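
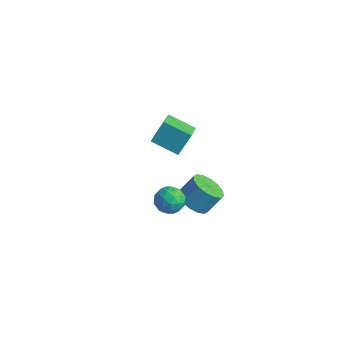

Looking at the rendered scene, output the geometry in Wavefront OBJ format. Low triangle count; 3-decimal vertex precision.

v 3.423 -2.914 1.328
v 3.723 -3.346 0.516
v 2.937 -4.294 1.884
v 3.237 -4.726 1.072
v 3.883 -4.364 1.694
v 4.183 -3.511 1.351
v 2.477 -4.129 1.049
v 2.777 -3.276 0.706
v 3.138 -4.097 0.344
v 4.007 -4.242 0.742
v 2.653 -3.398 1.658
v 3.522 -3.543 2.056
v 3.615 -3.009 0.874
v 3.045 -4.631 1.526
v 3.424 -4.419 1.892
v 3.601 -4.673 1.415
v 3.886 -3.106 1.364
v 4.062 -3.36 0.887
v 4.157 -3.958 1.579
v 2.598 -4.28 1.513
v 2.774 -4.534 1.036
v 3.059 -2.967 0.985
v 3.236 -3.221 0.508
v 2.503 -3.682 0.821
v 3.448 -3.704 0.295
v 3.163 -4.515 0.621
v 2.716 -4.164 0.608
v 2.892 -3.663 0.406
v 3.959 -3.789 0.529
v 3.674 -4.601 0.856
v 4.053 -4.388 1.221
v 4.23 -3.887 1.02
v 3.615 -4.231 0.428
v 2.986 -3.039 1.544
v 2.701 -3.851 1.871
v 2.43 -3.753 1.38
v 2.607 -3.252 1.179
v 3.497 -3.125 1.779
v 3.212 -3.936 2.105
v 3.768 -3.977 1.994
v 3.944 -3.476 1.792
v 3.045 -3.409 1.972
v -4.818 3.566 -3.859
v -4.625 4.551 -2.487
v -3.126 4.225 -4.569
v -2.933 5.209 -3.197
v -3.947 2.231 -3.023
v -3.754 3.215 -1.651
v -2.255 2.889 -3.733
v -2.062 3.874 -2.361
v 3.423 -1.982 -0.404
v 4.471 -2.146 -0.654
v 4.885 -1.282 0.513
v 3.837 -1.118 0.764
v 4.322 -1.684 -0.943
v 4.736 -0.82 0.224
v 3.932 -1.303 -1.087
v 4.347 -0.439 0.08
v 3.406 -1.103 -1.048
v 3.82 -0.239 0.119
v 2.884 -1.139 -0.836
v 3.298 -0.275 0.331
v 2.507 -1.401 -0.509
v 2.921 -0.537 0.658
v 2.375 -1.818 -0.153
v 2.789 -0.954 1.014
v 2.524 -2.28 0.136
v 2.938 -1.416 1.303
v 2.913 -2.661 0.28
v 3.328 -1.797 1.447
v 3.44 -2.861 0.241
v 3.854 -1.997 1.408
v 3.962 -2.825 0.029
v 4.376 -1.961 1.196
v 4.339 -2.563 -0.298
v 4.753 -1.699 0.869
f 1 38 17
f 38 12 41
f 17 41 6
f 38 41 17
f 1 17 13
f 17 6 18
f 13 18 2
f 17 18 13
f 1 13 22
f 13 2 23
f 22 23 8
f 13 23 22
f 1 22 34
f 22 8 37
f 34 37 11
f 22 37 34
f 1 34 38
f 34 11 42
f 38 42 12
f 34 42 38
f 2 18 29
f 18 6 32
f 29 32 10
f 18 32 29
f 6 41 19
f 41 12 40
f 19 40 5
f 41 40 19
f 12 42 39
f 42 11 35
f 39 35 3
f 42 35 39
f 11 37 36
f 37 8 24
f 36 24 7
f 37 24 36
f 8 23 28
f 23 2 25
f 28 25 9
f 23 25 28
f 4 30 16
f 30 10 31
f 16 31 5
f 30 31 16
f 4 16 14
f 16 5 15
f 14 15 3
f 16 15 14
f 4 14 21
f 14 3 20
f 21 20 7
f 14 20 21
f 4 21 26
f 21 7 27
f 26 27 9
f 21 27 26
f 4 26 30
f 26 9 33
f 30 33 10
f 26 33 30
f 5 31 19
f 31 10 32
f 19 32 6
f 31 32 19
f 3 15 39
f 15 5 40
f 39 40 12
f 15 40 39
f 7 20 36
f 20 3 35
f 36 35 11
f 20 35 36
f 9 27 28
f 27 7 24
f 28 24 8
f 27 24 28
f 10 33 29
f 33 9 25
f 29 25 2
f 33 25 29
f 44 46 43
f 47 44 43
f 43 46 45
f 45 47 43
f 44 50 46
f 48 44 47
f 48 50 44
f 46 50 45
f 49 47 45
f 45 50 49
f 49 48 47
f 50 48 49
f 52 51 55
f 52 55 53
f 53 55 56
f 53 56 54
f 55 51 57
f 55 57 56
f 56 57 58
f 56 58 54
f 57 51 59
f 57 59 58
f 58 59 60
f 58 60 54
f 59 51 61
f 59 61 60
f 60 61 62
f 60 62 54
f 61 51 63
f 61 63 62
f 62 63 64
f 62 64 54
f 63 51 65
f 63 65 64
f 64 65 66
f 64 66 54
f 65 51 67
f 65 67 66
f 66 67 68
f 66 68 54
f 67 51 69
f 67 69 68
f 68 69 70
f 68 70 54
f 69 51 71
f 69 71 70
f 70 71 72
f 70 72 54
f 71 51 73
f 71 73 72
f 72 73 74
f 72 74 54
f 73 51 75
f 73 75 74
f 74 75 76
f 74 76 54
f 75 51 52
f 75 52 76
f 76 52 53
f 76 53 54



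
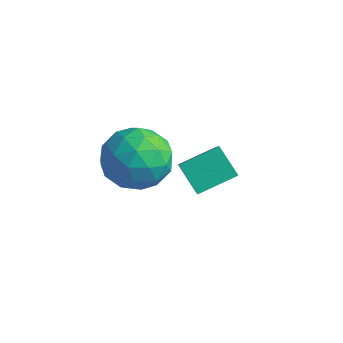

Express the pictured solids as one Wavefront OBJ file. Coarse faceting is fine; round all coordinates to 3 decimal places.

v 1.606 0.79 -3.294
v 0.639 0.969 -2.476
v 2.273 2.044 -2.779
v 1.305 2.222 -1.961
v 2.655 -0.382 -1.799
v 1.687 -0.204 -0.981
v 3.321 0.871 -1.284
v 2.354 1.05 -0.466
v 0.985 -1.084 0.032
v 1.856 -0.947 0.934
v 1.124 -3.113 0.206
v 1.995 -2.976 1.108
v 0.798 -2.647 1.332
v 0.712 -1.393 1.224
v 2.268 -2.667 -0.084
v 2.182 -1.413 -0.192
v 2.649 -1.925 0.863
v 1.74 -1.913 1.738
v 1.24 -2.147 -0.598
v 0.331 -2.135 0.277
v 1.408 -0.837 0.468
v 1.572 -3.223 0.672
v 0.868 -3.029 0.804
v 1.38 -2.949 1.334
v 0.736 -1.099 0.638
v 1.248 -1.019 1.169
v 0.626 -2.018 1.402
v 1.732 -3.041 -0.029
v 2.244 -2.961 0.502
v 1.6 -1.111 -0.194
v 2.112 -1.031 0.336
v 2.354 -2.042 -0.262
v 2.386 -1.332 0.956
v 2.468 -2.525 1.058
v 2.629 -2.343 0.357
v 2.578 -1.606 0.294
v 1.852 -1.324 1.471
v 1.934 -2.517 1.573
v 1.23 -2.324 1.704
v 1.18 -1.587 1.641
v 2.318 -1.9 1.428
v 1.046 -1.543 -0.433
v 1.128 -2.736 -0.331
v 1.8 -2.473 -0.501
v 1.75 -1.736 -0.564
v 0.512 -1.535 0.082
v 0.594 -2.728 0.184
v 0.402 -2.454 0.846
v 0.351 -1.717 0.783
v 0.662 -2.16 -0.288
f 2 4 1
f 5 2 1
f 1 4 3
f 3 5 1
f 2 8 4
f 6 2 5
f 6 8 2
f 4 8 3
f 7 5 3
f 3 8 7
f 7 6 5
f 8 6 7
f 9 46 25
f 46 20 49
f 25 49 14
f 46 49 25
f 9 25 21
f 25 14 26
f 21 26 10
f 25 26 21
f 9 21 30
f 21 10 31
f 30 31 16
f 21 31 30
f 9 30 42
f 30 16 45
f 42 45 19
f 30 45 42
f 9 42 46
f 42 19 50
f 46 50 20
f 42 50 46
f 10 26 37
f 26 14 40
f 37 40 18
f 26 40 37
f 14 49 27
f 49 20 48
f 27 48 13
f 49 48 27
f 20 50 47
f 50 19 43
f 47 43 11
f 50 43 47
f 19 45 44
f 45 16 32
f 44 32 15
f 45 32 44
f 16 31 36
f 31 10 33
f 36 33 17
f 31 33 36
f 12 38 24
f 38 18 39
f 24 39 13
f 38 39 24
f 12 24 22
f 24 13 23
f 22 23 11
f 24 23 22
f 12 22 29
f 22 11 28
f 29 28 15
f 22 28 29
f 12 29 34
f 29 15 35
f 34 35 17
f 29 35 34
f 12 34 38
f 34 17 41
f 38 41 18
f 34 41 38
f 13 39 27
f 39 18 40
f 27 40 14
f 39 40 27
f 11 23 47
f 23 13 48
f 47 48 20
f 23 48 47
f 15 28 44
f 28 11 43
f 44 43 19
f 28 43 44
f 17 35 36
f 35 15 32
f 36 32 16
f 35 32 36
f 18 41 37
f 41 17 33
f 37 33 10
f 41 33 37



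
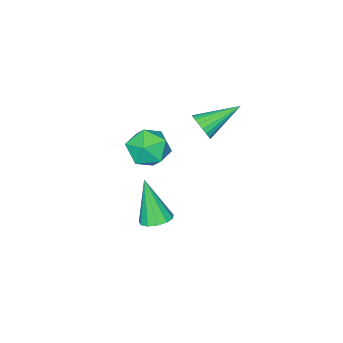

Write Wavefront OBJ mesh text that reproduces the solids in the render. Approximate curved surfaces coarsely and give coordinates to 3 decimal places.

v 1.928 -1.933 -1.518
v 2.321 -2.338 -1.655
v 1.832 -2.567 0.078
v 2.488 -2.081 -1.543
v 2.478 -1.777 -1.423
v 2.293 -1.523 -1.333
v 1.992 -1.399 -1.302
v 1.671 -1.445 -1.34
v 1.431 -1.646 -1.434
v 1.349 -1.938 -1.555
v 1.451 -2.229 -1.664
v 1.704 -2.426 -1.727
v 2.028 -2.467 -1.724
v 2.472 -0.956 3.392
v 3.241 -1.169 3.354
v 2.199 -1.771 2.426
v 2.968 -1.984 2.388
v 2.526 -2.193 3.02
v 2.695 -1.69 3.617
v 2.745 -1.25 2.163
v 2.914 -0.747 2.76
v 3.41 -1.351 2.595
v 3.275 -1.934 3.125
v 2.165 -1.006 2.655
v 2.03 -1.589 3.185
v 0.431 -1.394 2.56
v 0.732 -1.055 2.854
v -0.811 -0.846 3.2
v 0.69 -0.933 2.67
v 0.604 -0.891 2.467
v 0.488 -0.936 2.28
v 0.362 -1.06 2.141
v 0.248 -1.242 2.075
v 0.165 -1.45 2.093
v 0.129 -1.648 2.192
v 0.144 -1.803 2.354
v 0.209 -1.886 2.552
v 0.313 -1.885 2.752
v 0.436 -1.798 2.918
v 0.559 -1.642 3.022
v 0.66 -1.443 3.047
v 0.721 -1.235 2.987
f 2 1 4
f 2 4 3
f 4 1 5
f 4 5 3
f 5 1 6
f 5 6 3
f 6 1 7
f 6 7 3
f 7 1 8
f 7 8 3
f 8 1 9
f 8 9 3
f 9 1 10
f 9 10 3
f 10 1 11
f 10 11 3
f 11 1 12
f 11 12 3
f 12 1 13
f 12 13 3
f 13 1 2
f 13 2 3
f 14 25 19
f 14 19 15
f 14 15 21
f 14 21 24
f 14 24 25
f 15 19 23
f 19 25 18
f 25 24 16
f 24 21 20
f 21 15 22
f 17 23 18
f 17 18 16
f 17 16 20
f 17 20 22
f 17 22 23
f 18 23 19
f 16 18 25
f 20 16 24
f 22 20 21
f 23 22 15
f 27 26 29
f 27 29 28
f 29 26 30
f 29 30 28
f 30 26 31
f 30 31 28
f 31 26 32
f 31 32 28
f 32 26 33
f 32 33 28
f 33 26 34
f 33 34 28
f 34 26 35
f 34 35 28
f 35 26 36
f 35 36 28
f 36 26 37
f 36 37 28
f 37 26 38
f 37 38 28
f 38 26 39
f 38 39 28
f 39 26 40
f 39 40 28
f 40 26 41
f 40 41 28
f 41 26 42
f 41 42 28
f 42 26 27
f 42 27 28



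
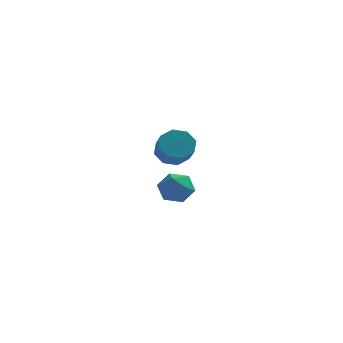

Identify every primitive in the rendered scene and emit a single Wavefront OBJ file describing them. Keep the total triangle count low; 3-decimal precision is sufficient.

v 3.154 3.561 -3.093
v 4.055 3.269 -2.411
v 1.965 2.751 -1.869
v 2.866 2.459 -1.187
v 2.559 3.579 -1.301
v 3.294 4.08 -2.057
v 2.726 1.94 -2.223
v 3.461 2.441 -2.979
v 3.791 2.267 -1.873
v 3.687 3.281 -1.303
v 2.333 2.739 -2.977
v 2.229 3.753 -2.407
v 3.582 -3.135 3.326
v 4.502 -2.729 3.417
v 4.879 -3.798 4.384
v 3.958 -4.205 4.294
v 4 -2.442 3.93
v 4.376 -3.511 4.897
v 3.253 -2.561 4.089
v 3.629 -3.63 5.057
v 2.698 -3.017 3.802
v 3.075 -4.086 4.769
v 2.661 -3.542 3.236
v 3.038 -4.611 4.203
v 3.164 -3.829 2.723
v 3.54 -4.898 3.69
v 3.911 -3.71 2.563
v 4.287 -4.779 3.531
v 4.465 -3.254 2.851
v 4.842 -4.323 3.818
f 1 12 6
f 1 6 2
f 1 2 8
f 1 8 11
f 1 11 12
f 2 6 10
f 6 12 5
f 12 11 3
f 11 8 7
f 8 2 9
f 4 10 5
f 4 5 3
f 4 3 7
f 4 7 9
f 4 9 10
f 5 10 6
f 3 5 12
f 7 3 11
f 9 7 8
f 10 9 2
f 14 13 17
f 14 17 15
f 15 17 18
f 15 18 16
f 17 13 19
f 17 19 18
f 18 19 20
f 18 20 16
f 19 13 21
f 19 21 20
f 20 21 22
f 20 22 16
f 21 13 23
f 21 23 22
f 22 23 24
f 22 24 16
f 23 13 25
f 23 25 24
f 24 25 26
f 24 26 16
f 25 13 27
f 25 27 26
f 26 27 28
f 26 28 16
f 27 13 29
f 27 29 28
f 28 29 30
f 28 30 16
f 29 13 14
f 29 14 30
f 30 14 15
f 30 15 16



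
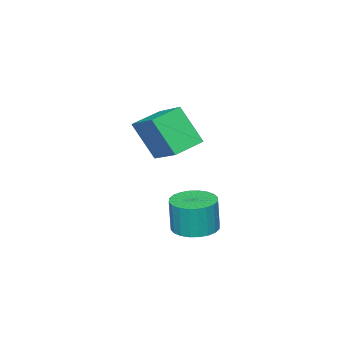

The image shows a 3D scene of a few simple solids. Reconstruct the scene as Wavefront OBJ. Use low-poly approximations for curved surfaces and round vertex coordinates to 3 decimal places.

v 0.403 0.854 1.503
v 0.542 0.136 2.673
v 0.824 1.96 2.131
v 0.963 1.243 3.301
v 1.337 0.637 1.259
v 1.476 -0.08 2.429
v 1.758 1.744 1.887
v 1.897 1.026 3.057
v 0.872 1.722 -1.309
v 1.524 1.5 -1.346
v 1.58 1.475 -0.228
v 0.928 1.698 -0.191
v 1.56 1.767 -1.342
v 1.615 1.742 -0.224
v 1.491 2.027 -1.333
v 1.547 2.002 -0.215
v 1.328 2.24 -1.32
v 1.383 2.216 -0.202
v 1.095 2.375 -1.306
v 1.151 2.351 -0.187
v 0.829 2.411 -1.292
v 0.884 2.386 -0.173
v 0.569 2.342 -1.28
v 0.624 2.317 -0.162
v 0.355 2.178 -1.273
v 0.411 2.153 -0.155
v 0.22 1.945 -1.272
v 0.276 1.92 -0.154
v 0.185 1.678 -1.276
v 0.24 1.653 -0.158
v 0.253 1.418 -1.285
v 0.309 1.393 -0.167
v 0.417 1.204 -1.298
v 0.472 1.18 -0.18
v 0.649 1.069 -1.313
v 0.705 1.045 -0.194
v 0.916 1.034 -1.327
v 0.971 1.009 -0.208
v 1.176 1.103 -1.338
v 1.231 1.078 -0.22
v 1.389 1.267 -1.345
v 1.445 1.242 -0.227
f 2 4 1
f 5 2 1
f 1 4 3
f 3 5 1
f 2 8 4
f 6 2 5
f 6 8 2
f 4 8 3
f 7 5 3
f 3 8 7
f 7 6 5
f 8 6 7
f 10 9 13
f 10 13 11
f 11 13 14
f 11 14 12
f 13 9 15
f 13 15 14
f 14 15 16
f 14 16 12
f 15 9 17
f 15 17 16
f 16 17 18
f 16 18 12
f 17 9 19
f 17 19 18
f 18 19 20
f 18 20 12
f 19 9 21
f 19 21 20
f 20 21 22
f 20 22 12
f 21 9 23
f 21 23 22
f 22 23 24
f 22 24 12
f 23 9 25
f 23 25 24
f 24 25 26
f 24 26 12
f 25 9 27
f 25 27 26
f 26 27 28
f 26 28 12
f 27 9 29
f 27 29 28
f 28 29 30
f 28 30 12
f 29 9 31
f 29 31 30
f 30 31 32
f 30 32 12
f 31 9 33
f 31 33 32
f 32 33 34
f 32 34 12
f 33 9 35
f 33 35 34
f 34 35 36
f 34 36 12
f 35 9 37
f 35 37 36
f 36 37 38
f 36 38 12
f 37 9 39
f 37 39 38
f 38 39 40
f 38 40 12
f 39 9 41
f 39 41 40
f 40 41 42
f 40 42 12
f 41 9 10
f 41 10 42
f 42 10 11
f 42 11 12



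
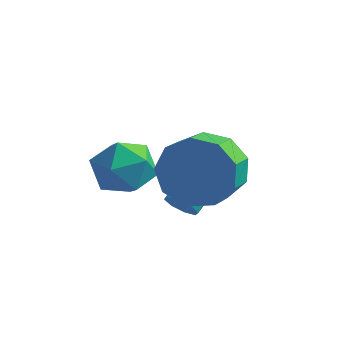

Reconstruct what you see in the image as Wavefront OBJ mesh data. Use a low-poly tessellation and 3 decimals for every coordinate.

v -1.306 1.289 1.56
v -0.901 1.706 2.47
v -0.768 0.747 2.85
v -1.174 0.331 1.94
v -1.633 1.629 2.532
v -1.5 0.671 2.912
v -2.212 1.393 2.139
v -2.079 0.435 2.519
v -2.368 1.109 1.475
v -2.235 0.15 1.855
v -2.027 0.909 0.851
v -1.894 -0.05 1.231
v -1.349 0.887 0.559
v -1.216 -0.072 0.939
v -0.651 1.053 0.735
v -0.518 0.094 1.115
v -0.26 1.33 1.297
v -0.127 0.371 1.677
v -0.358 1.588 1.982
v -0.226 0.629 2.362
v -3.336 1.764 1.438
v -2.822 1.443 0.684
v -4.378 0.617 1.216
v -3.864 0.296 0.462
v -3.511 0.211 1.359
v -2.868 0.92 1.496
v -4.332 1.14 0.404
v -3.689 1.849 0.541
v -3.438 1.058 0.045
v -2.931 0.483 0.635
v -4.269 1.577 1.265
v -3.762 1.002 1.855
v -1.993 1.125 -0.069
v -1.489 1.102 -0.144
v -1.303 2.453 0.693
v -1.807 2.475 0.769
v -1.674 1.301 -0.425
v -1.487 2.652 0.413
v -2.045 1.397 -0.497
v -1.859 2.748 0.341
v -2.386 1.334 -0.318
v -2.2 2.684 0.52
v -2.497 1.147 0.007
v -2.311 2.498 0.844
v -2.313 0.948 0.287
v -2.126 2.299 1.125
v -1.941 0.852 0.359
v -1.755 2.203 1.197
v -1.6 0.916 0.18
v -1.414 2.266 1.018
f 2 1 5
f 2 5 3
f 3 5 6
f 3 6 4
f 5 1 7
f 5 7 6
f 6 7 8
f 6 8 4
f 7 1 9
f 7 9 8
f 8 9 10
f 8 10 4
f 9 1 11
f 9 11 10
f 10 11 12
f 10 12 4
f 11 1 13
f 11 13 12
f 12 13 14
f 12 14 4
f 13 1 15
f 13 15 14
f 14 15 16
f 14 16 4
f 15 1 17
f 15 17 16
f 16 17 18
f 16 18 4
f 17 1 19
f 17 19 18
f 18 19 20
f 18 20 4
f 19 1 2
f 19 2 20
f 20 2 3
f 20 3 4
f 21 32 26
f 21 26 22
f 21 22 28
f 21 28 31
f 21 31 32
f 22 26 30
f 26 32 25
f 32 31 23
f 31 28 27
f 28 22 29
f 24 30 25
f 24 25 23
f 24 23 27
f 24 27 29
f 24 29 30
f 25 30 26
f 23 25 32
f 27 23 31
f 29 27 28
f 30 29 22
f 34 33 37
f 34 37 35
f 35 37 38
f 35 38 36
f 37 33 39
f 37 39 38
f 38 39 40
f 38 40 36
f 39 33 41
f 39 41 40
f 40 41 42
f 40 42 36
f 41 33 43
f 41 43 42
f 42 43 44
f 42 44 36
f 43 33 45
f 43 45 44
f 44 45 46
f 44 46 36
f 45 33 47
f 45 47 46
f 46 47 48
f 46 48 36
f 47 33 49
f 47 49 48
f 48 49 50
f 48 50 36
f 49 33 34
f 49 34 50
f 50 34 35
f 50 35 36



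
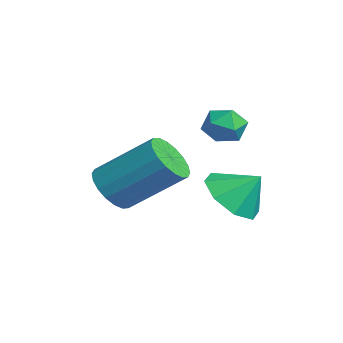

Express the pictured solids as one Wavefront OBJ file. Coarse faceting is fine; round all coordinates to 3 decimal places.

v 1.716 0.566 -2.562
v 2.315 0.926 -3.161
v 2.084 1.194 -1.818
v 1.702 1.273 -3.151
v 1.098 1.206 -2.796
v 0.856 0.764 -2.304
v 1.118 0.207 -1.963
v 1.731 -0.14 -1.973
v 2.335 -0.073 -2.328
v 2.577 0.368 -2.82
v 1.002 -2.283 -2.287
v 1.317 -1.937 -2.859
v 1.954 -0.61 -1.706
v 1.638 -0.957 -1.133
v 1.017 -1.802 -2.849
v 1.654 -0.475 -1.695
v 0.714 -1.763 -2.727
v 1.35 -0.436 -1.573
v 0.467 -1.826 -2.518
v 1.104 -0.5 -1.364
v 0.327 -1.981 -2.263
v 0.964 -0.654 -1.109
v 0.32 -2.195 -2.013
v 0.957 -0.868 -0.859
v 0.448 -2.426 -1.817
v 1.085 -1.1 -0.663
v 0.686 -2.63 -1.714
v 1.323 -1.303 -0.561
v 0.986 -2.765 -1.725
v 1.623 -1.438 -0.571
v 1.29 -2.804 -1.847
v 1.926 -1.477 -0.693
v 1.536 -2.74 -2.056
v 2.173 -1.414 -0.902
v 1.676 -2.586 -2.311
v 2.313 -1.259 -1.157
v 1.683 -2.372 -2.561
v 2.32 -1.045 -1.407
v 1.555 -2.14 -2.757
v 2.192 -0.814 -1.603
v 0.267 0.536 -0.512
v 0.524 0.937 -0.097
v 1.196 0.303 -0.863
v 1.453 0.704 -0.448
v 1.182 0.171 -0.246
v 0.608 0.315 -0.029
v 1.112 0.925 -0.931
v 0.538 1.069 -0.714
v 1.046 1.177 -0.356
v 1.089 0.711 0.067
v 0.631 0.529 -1.027
v 0.674 0.063 -0.604
f 2 1 4
f 2 4 3
f 4 1 5
f 4 5 3
f 5 1 6
f 5 6 3
f 6 1 7
f 6 7 3
f 7 1 8
f 7 8 3
f 8 1 9
f 8 9 3
f 9 1 10
f 9 10 3
f 10 1 2
f 10 2 3
f 12 11 15
f 12 15 13
f 13 15 16
f 13 16 14
f 15 11 17
f 15 17 16
f 16 17 18
f 16 18 14
f 17 11 19
f 17 19 18
f 18 19 20
f 18 20 14
f 19 11 21
f 19 21 20
f 20 21 22
f 20 22 14
f 21 11 23
f 21 23 22
f 22 23 24
f 22 24 14
f 23 11 25
f 23 25 24
f 24 25 26
f 24 26 14
f 25 11 27
f 25 27 26
f 26 27 28
f 26 28 14
f 27 11 29
f 27 29 28
f 28 29 30
f 28 30 14
f 29 11 31
f 29 31 30
f 30 31 32
f 30 32 14
f 31 11 33
f 31 33 32
f 32 33 34
f 32 34 14
f 33 11 35
f 33 35 34
f 34 35 36
f 34 36 14
f 35 11 37
f 35 37 36
f 36 37 38
f 36 38 14
f 37 11 39
f 37 39 38
f 38 39 40
f 38 40 14
f 39 11 12
f 39 12 40
f 40 12 13
f 40 13 14
f 41 52 46
f 41 46 42
f 41 42 48
f 41 48 51
f 41 51 52
f 42 46 50
f 46 52 45
f 52 51 43
f 51 48 47
f 48 42 49
f 44 50 45
f 44 45 43
f 44 43 47
f 44 47 49
f 44 49 50
f 45 50 46
f 43 45 52
f 47 43 51
f 49 47 48
f 50 49 42



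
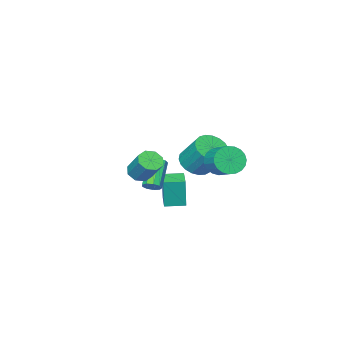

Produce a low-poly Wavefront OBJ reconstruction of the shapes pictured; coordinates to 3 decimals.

v 1.559 -2.454 -2.38
v 1.951 -2.723 -2.197
v 0.894 -3.476 -1.037
v 0.501 -3.206 -1.22
v 1.924 -2.421 -2.025
v 0.866 -3.173 -0.866
v 1.726 -2.134 -2.019
v 0.668 -2.886 -0.86
v 1.45 -1.996 -2.182
v 0.392 -2.749 -1.023
v 1.224 -2.073 -2.438
v 0.167 -2.825 -1.278
v 1.156 -2.328 -2.666
v 0.098 -3.08 -1.506
v 1.276 -2.642 -2.76
v 0.218 -3.394 -1.601
v 1.528 -2.868 -2.676
v 0.47 -3.62 -1.517
v 1.795 -2.9 -2.454
v 0.737 -3.652 -1.295
v -0.367 -3.815 -4.318
v -0.294 -3.795 -2.59
v -1.238 -3.127 -4.29
v -1.165 -3.107 -2.561
v 0.345 -2.913 -4.359
v 0.418 -2.893 -2.63
v -0.526 -2.225 -4.33
v -0.453 -2.205 -2.602
v 3.195 -1.452 -0.414
v 3.855 -1.57 -0.417
v 4.044 -0.546 0.771
v 3.385 -0.428 0.774
v 3.723 -1.185 -0.729
v 3.912 -0.16 0.459
v 3.282 -0.956 -0.856
v 3.471 0.068 0.332
v 2.79 -1.018 -0.724
v 2.979 0.007 0.464
v 2.536 -1.334 -0.411
v 2.725 -0.31 0.777
v 2.668 -1.72 -0.099
v 2.857 -0.695 1.089
v 3.109 -1.948 0.028
v 3.298 -0.924 1.216
v 3.601 -1.887 -0.104
v 3.79 -0.862 1.084
v -3.241 -4.479 -2.924
v -2.401 -4.862 -2.568
v -2.478 -3.705 -1.14
v -3.319 -3.321 -1.496
v -2.261 -4.557 -2.807
v -2.339 -3.4 -1.379
v -2.291 -4.239 -3.067
v -2.369 -3.082 -1.638
v -2.485 -3.962 -3.301
v -2.563 -2.805 -1.873
v -2.81 -3.775 -3.471
v -2.888 -2.618 -2.043
v -3.21 -3.709 -3.546
v -3.287 -2.552 -2.118
v -3.615 -3.776 -3.514
v -3.692 -2.619 -2.085
v -3.955 -3.965 -3.379
v -4.032 -2.808 -1.951
v -4.172 -4.242 -3.166
v -4.249 -3.085 -1.738
v -4.228 -4.561 -2.911
v -4.305 -3.404 -1.483
v -4.113 -4.865 -2.659
v -4.191 -3.708 -1.23
v -3.848 -5.102 -2.452
v -3.925 -3.945 -1.023
v -3.478 -5.232 -2.327
v -3.555 -4.075 -0.898
v -3.067 -5.231 -2.305
v -3.144 -4.074 -0.877
v -2.686 -5.1 -2.39
v -2.763 -3.943 -0.962
v -2.041 -1.399 -1.374
v -1.404 -1.269 -1.981
v -1.081 -0.192 -1.413
v -1.719 -0.321 -0.806
v -1.694 -1.1 -2.137
v -1.371 -0.023 -1.569
v -2.044 -0.983 -2.161
v -1.721 0.094 -1.593
v -2.394 -0.937 -2.049
v -2.071 0.14 -1.481
v -2.682 -0.971 -1.82
v -2.36 0.106 -1.252
v -2.86 -1.079 -1.514
v -2.538 -0.002 -0.946
v -2.897 -1.243 -1.184
v -2.574 -0.165 -0.616
v -2.785 -1.433 -0.887
v -2.462 -0.356 -0.318
v -2.545 -1.617 -0.674
v -2.222 -0.54 -0.105
v -2.218 -1.764 -0.582
v -1.895 -0.686 -0.014
v -1.86 -1.847 -0.627
v -1.537 -0.77 -0.059
v -1.534 -1.853 -0.801
v -1.211 -0.776 -0.233
v -1.295 -1.78 -1.075
v -0.972 -0.703 -0.507
v -1.186 -1.641 -1.4
v -0.863 -0.564 -0.832
v -1.224 -1.461 -1.721
v -0.901 -0.384 -1.152
f 2 1 5
f 2 5 3
f 3 5 6
f 3 6 4
f 5 1 7
f 5 7 6
f 6 7 8
f 6 8 4
f 7 1 9
f 7 9 8
f 8 9 10
f 8 10 4
f 9 1 11
f 9 11 10
f 10 11 12
f 10 12 4
f 11 1 13
f 11 13 12
f 12 13 14
f 12 14 4
f 13 1 15
f 13 15 14
f 14 15 16
f 14 16 4
f 15 1 17
f 15 17 16
f 16 17 18
f 16 18 4
f 17 1 19
f 17 19 18
f 18 19 20
f 18 20 4
f 19 1 2
f 19 2 20
f 20 2 3
f 20 3 4
f 22 24 21
f 25 22 21
f 21 24 23
f 23 25 21
f 22 28 24
f 26 22 25
f 26 28 22
f 24 28 23
f 27 25 23
f 23 28 27
f 27 26 25
f 28 26 27
f 30 29 33
f 30 33 31
f 31 33 34
f 31 34 32
f 33 29 35
f 33 35 34
f 34 35 36
f 34 36 32
f 35 29 37
f 35 37 36
f 36 37 38
f 36 38 32
f 37 29 39
f 37 39 38
f 38 39 40
f 38 40 32
f 39 29 41
f 39 41 40
f 40 41 42
f 40 42 32
f 41 29 43
f 41 43 42
f 42 43 44
f 42 44 32
f 43 29 45
f 43 45 44
f 44 45 46
f 44 46 32
f 45 29 30
f 45 30 46
f 46 30 31
f 46 31 32
f 48 47 51
f 48 51 49
f 49 51 52
f 49 52 50
f 51 47 53
f 51 53 52
f 52 53 54
f 52 54 50
f 53 47 55
f 53 55 54
f 54 55 56
f 54 56 50
f 55 47 57
f 55 57 56
f 56 57 58
f 56 58 50
f 57 47 59
f 57 59 58
f 58 59 60
f 58 60 50
f 59 47 61
f 59 61 60
f 60 61 62
f 60 62 50
f 61 47 63
f 61 63 62
f 62 63 64
f 62 64 50
f 63 47 65
f 63 65 64
f 64 65 66
f 64 66 50
f 65 47 67
f 65 67 66
f 66 67 68
f 66 68 50
f 67 47 69
f 67 69 68
f 68 69 70
f 68 70 50
f 69 47 71
f 69 71 70
f 70 71 72
f 70 72 50
f 71 47 73
f 71 73 72
f 72 73 74
f 72 74 50
f 73 47 75
f 73 75 74
f 74 75 76
f 74 76 50
f 75 47 77
f 75 77 76
f 76 77 78
f 76 78 50
f 77 47 48
f 77 48 78
f 78 48 49
f 78 49 50
f 80 79 83
f 80 83 81
f 81 83 84
f 81 84 82
f 83 79 85
f 83 85 84
f 84 85 86
f 84 86 82
f 85 79 87
f 85 87 86
f 86 87 88
f 86 88 82
f 87 79 89
f 87 89 88
f 88 89 90
f 88 90 82
f 89 79 91
f 89 91 90
f 90 91 92
f 90 92 82
f 91 79 93
f 91 93 92
f 92 93 94
f 92 94 82
f 93 79 95
f 93 95 94
f 94 95 96
f 94 96 82
f 95 79 97
f 95 97 96
f 96 97 98
f 96 98 82
f 97 79 99
f 97 99 98
f 98 99 100
f 98 100 82
f 99 79 101
f 99 101 100
f 100 101 102
f 100 102 82
f 101 79 103
f 101 103 102
f 102 103 104
f 102 104 82
f 103 79 105
f 103 105 104
f 104 105 106
f 104 106 82
f 105 79 107
f 105 107 106
f 106 107 108
f 106 108 82
f 107 79 109
f 107 109 108
f 108 109 110
f 108 110 82
f 109 79 80
f 109 80 110
f 110 80 81
f 110 81 82



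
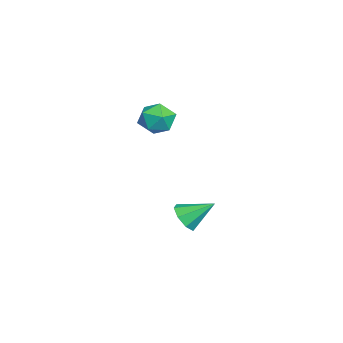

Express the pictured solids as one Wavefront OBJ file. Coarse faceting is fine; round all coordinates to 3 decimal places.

v -4.197 -3.5 2.228
v -3.551 -3.066 2.219
v -3.549 -4.474 1.761
v -2.903 -4.04 1.752
v -3.215 -4.261 2.43
v -3.615 -3.659 2.719
v -3.485 -3.881 1.261
v -3.885 -3.279 1.55
v -3.111 -3.302 1.622
v -2.944 -3.537 2.344
v -4.156 -4.003 1.636
v -3.989 -4.238 2.358
v -2.929 -2.741 -2.758
v -2.527 -2.425 -3.22
v -2.911 -1.659 -2.002
v -3.041 -2.35 -3.315
v -3.49 -2.504 -3.083
v -3.61 -2.797 -2.661
v -3.332 -3.057 -2.295
v -2.818 -3.132 -2.2
v -2.369 -2.978 -2.432
v -2.248 -2.685 -2.854
f 1 12 6
f 1 6 2
f 1 2 8
f 1 8 11
f 1 11 12
f 2 6 10
f 6 12 5
f 12 11 3
f 11 8 7
f 8 2 9
f 4 10 5
f 4 5 3
f 4 3 7
f 4 7 9
f 4 9 10
f 5 10 6
f 3 5 12
f 7 3 11
f 9 7 8
f 10 9 2
f 14 13 16
f 14 16 15
f 16 13 17
f 16 17 15
f 17 13 18
f 17 18 15
f 18 13 19
f 18 19 15
f 19 13 20
f 19 20 15
f 20 13 21
f 20 21 15
f 21 13 22
f 21 22 15
f 22 13 14
f 22 14 15



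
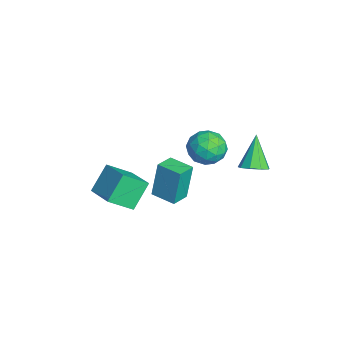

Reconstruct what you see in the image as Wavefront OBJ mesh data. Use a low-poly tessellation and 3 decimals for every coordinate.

v -3.134 1.516 -0.693
v -2.415 2.049 -0.028
v -2.785 -0.029 0.168
v -2.066 0.504 0.833
v -3.159 0.706 0.918
v -3.375 1.661 0.386
v -1.825 0.359 -0.246
v -2.041 1.314 -0.778
v -1.607 1.334 0.248
v -2.431 1.548 0.967
v -2.769 0.472 -0.827
v -3.593 0.686 -0.108
v -2.805 1.918 -0.436
v -2.395 0.102 0.576
v -3.037 0.22 0.626
v -2.614 0.534 1.017
v -3.369 1.69 -0.193
v -2.947 2.003 0.198
v -3.384 1.214 0.754
v -2.253 0.017 -0.058
v -1.831 0.33 0.333
v -2.586 1.486 -0.877
v -2.163 1.8 -0.486
v -1.816 0.806 -0.614
v -1.908 1.811 0.117
v -1.702 0.903 0.623
v -1.561 0.818 -0.011
v -1.688 1.379 -0.324
v -2.392 1.937 0.54
v -2.187 1.029 1.046
v -2.829 1.148 1.096
v -2.956 1.709 0.783
v -1.917 1.517 0.702
v -3.013 0.991 -0.906
v -2.808 0.083 -0.4
v -2.244 0.311 -0.643
v -2.371 0.872 -0.956
v -3.498 1.117 -0.483
v -3.292 0.209 0.023
v -3.512 0.641 0.464
v -3.639 1.202 0.151
v -3.283 0.503 -0.562
v 2.354 2.494 2.497
v 2.905 2.193 2.944
v 1.246 2.786 4.063
v 2.975 2.712 2.897
v 2.755 3.13 2.663
v 2.348 3.25 2.352
v 1.943 3.016 2.109
v 1.731 2.538 2.048
v 1.81 2.039 2.197
v 2.144 1.753 2.487
v 2.577 1.814 2.782
v -0.354 -2.101 -1.324
v -0.585 -1.754 0.755
v -1.145 -1.351 -1.536
v -1.376 -1.005 0.542
v 0.596 -1.115 -1.382
v 0.365 -0.769 0.696
v -0.195 -0.366 -1.595
v -0.426 -0.019 0.484
v -2.461 -2.832 -1.379
v -2.271 -4.134 -0.4
v -0.776 -2.174 -0.831
v -0.586 -3.475 0.148
v -1.694 -3.705 -2.688
v -1.504 -5.006 -1.709
v -0.009 -3.046 -2.14
v 0.181 -4.348 -1.161
f 1 38 17
f 38 12 41
f 17 41 6
f 38 41 17
f 1 17 13
f 17 6 18
f 13 18 2
f 17 18 13
f 1 13 22
f 13 2 23
f 22 23 8
f 13 23 22
f 1 22 34
f 22 8 37
f 34 37 11
f 22 37 34
f 1 34 38
f 34 11 42
f 38 42 12
f 34 42 38
f 2 18 29
f 18 6 32
f 29 32 10
f 18 32 29
f 6 41 19
f 41 12 40
f 19 40 5
f 41 40 19
f 12 42 39
f 42 11 35
f 39 35 3
f 42 35 39
f 11 37 36
f 37 8 24
f 36 24 7
f 37 24 36
f 8 23 28
f 23 2 25
f 28 25 9
f 23 25 28
f 4 30 16
f 30 10 31
f 16 31 5
f 30 31 16
f 4 16 14
f 16 5 15
f 14 15 3
f 16 15 14
f 4 14 21
f 14 3 20
f 21 20 7
f 14 20 21
f 4 21 26
f 21 7 27
f 26 27 9
f 21 27 26
f 4 26 30
f 26 9 33
f 30 33 10
f 26 33 30
f 5 31 19
f 31 10 32
f 19 32 6
f 31 32 19
f 3 15 39
f 15 5 40
f 39 40 12
f 15 40 39
f 7 20 36
f 20 3 35
f 36 35 11
f 20 35 36
f 9 27 28
f 27 7 24
f 28 24 8
f 27 24 28
f 10 33 29
f 33 9 25
f 29 25 2
f 33 25 29
f 44 43 46
f 44 46 45
f 46 43 47
f 46 47 45
f 47 43 48
f 47 48 45
f 48 43 49
f 48 49 45
f 49 43 50
f 49 50 45
f 50 43 51
f 50 51 45
f 51 43 52
f 51 52 45
f 52 43 53
f 52 53 45
f 53 43 44
f 53 44 45
f 55 57 54
f 58 55 54
f 54 57 56
f 56 58 54
f 55 61 57
f 59 55 58
f 59 61 55
f 57 61 56
f 60 58 56
f 56 61 60
f 60 59 58
f 61 59 60
f 63 65 62
f 66 63 62
f 62 65 64
f 64 66 62
f 63 69 65
f 67 63 66
f 67 69 63
f 65 69 64
f 68 66 64
f 64 69 68
f 68 67 66
f 69 67 68



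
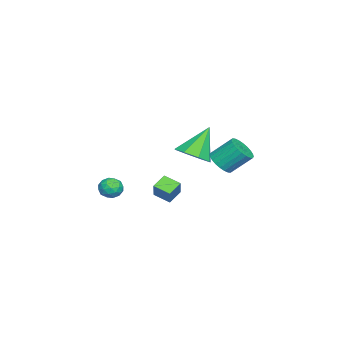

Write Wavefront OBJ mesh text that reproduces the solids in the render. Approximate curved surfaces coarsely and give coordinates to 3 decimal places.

v 0.992 -2.266 -2.581
v 1.482 -2.312 -3.071
v 0.478 -3.168 -3.009
v 0.968 -3.214 -3.499
v 1.125 -3.351 -2.837
v 1.443 -2.794 -2.572
v 0.517 -2.686 -3.508
v 0.835 -2.129 -3.243
v 1.188 -2.572 -3.643
v 1.564 -2.983 -3.229
v 0.396 -2.497 -2.851
v 0.772 -2.908 -2.437
v 1.282 -2.21 -2.788
v 0.678 -3.27 -3.292
v 0.77 -3.35 -2.903
v 1.058 -3.378 -3.19
v 1.259 -2.493 -2.495
v 1.547 -2.52 -2.783
v 1.337 -3.131 -2.646
v 0.413 -2.96 -3.297
v 0.701 -2.987 -3.585
v 0.902 -2.102 -2.89
v 1.19 -2.13 -3.177
v 0.623 -2.349 -3.434
v 1.397 -2.39 -3.413
v 1.095 -2.92 -3.664
v 0.831 -2.61 -3.67
v 1.017 -2.282 -3.514
v 1.618 -2.632 -3.169
v 1.316 -3.162 -3.421
v 1.408 -3.242 -3.032
v 1.595 -2.914 -2.876
v 1.446 -2.784 -3.506
v 0.644 -2.318 -2.659
v 0.342 -2.848 -2.911
v 0.365 -2.566 -3.204
v 0.552 -2.238 -3.048
v 0.865 -2.56 -2.416
v 0.563 -3.09 -2.667
v 0.943 -3.198 -2.566
v 1.129 -2.87 -2.41
v 0.514 -2.696 -2.574
v -0.606 1.096 -0.969
v 0.238 1.639 -0.659
v -1.614 1.704 0.709
v -0.258 2.076 -1.115
v -0.958 1.939 -1.486
v -1.451 1.308 -1.554
v -1.449 0.553 -1.279
v -0.953 0.116 -0.822
v -0.253 0.253 -0.451
v 0.24 0.884 -0.384
v 2.446 3.347 0.154
v 2.831 2.917 0.678
v 2.599 3.943 1.69
v 2.214 4.373 1.166
v 3.057 3.083 0.561
v 2.825 4.109 1.573
v 3.19 3.29 0.381
v 2.958 4.316 1.394
v 3.209 3.506 0.167
v 2.978 4.532 1.18
v 3.113 3.697 -0.049
v 2.881 4.723 0.964
v 2.915 3.835 -0.234
v 2.683 4.861 0.779
v 2.645 3.899 -0.36
v 2.414 4.925 0.653
v 2.345 3.879 -0.408
v 2.114 4.905 0.605
v 2.061 3.777 -0.37
v 1.829 4.803 0.642
v 1.835 3.611 -0.253
v 1.603 4.637 0.759
v 1.702 3.404 -0.074
v 1.47 4.43 0.939
v 1.682 3.188 0.14
v 1.451 4.214 1.153
v 1.779 2.997 0.356
v 1.547 4.023 1.369
v 1.977 2.859 0.541
v 1.745 3.885 1.554
v 2.246 2.795 0.667
v 2.015 3.821 1.68
v 2.546 2.815 0.715
v 2.315 3.841 1.728
v 3.591 1.123 -2.329
v 3.37 0.241 -2.019
v 2.864 1.451 -1.913
v 2.643 0.57 -1.602
v 4.177 1.29 -1.438
v 3.956 0.409 -1.127
v 3.45 1.619 -1.021
v 3.229 0.737 -0.711
f 1 38 17
f 38 12 41
f 17 41 6
f 38 41 17
f 1 17 13
f 17 6 18
f 13 18 2
f 17 18 13
f 1 13 22
f 13 2 23
f 22 23 8
f 13 23 22
f 1 22 34
f 22 8 37
f 34 37 11
f 22 37 34
f 1 34 38
f 34 11 42
f 38 42 12
f 34 42 38
f 2 18 29
f 18 6 32
f 29 32 10
f 18 32 29
f 6 41 19
f 41 12 40
f 19 40 5
f 41 40 19
f 12 42 39
f 42 11 35
f 39 35 3
f 42 35 39
f 11 37 36
f 37 8 24
f 36 24 7
f 37 24 36
f 8 23 28
f 23 2 25
f 28 25 9
f 23 25 28
f 4 30 16
f 30 10 31
f 16 31 5
f 30 31 16
f 4 16 14
f 16 5 15
f 14 15 3
f 16 15 14
f 4 14 21
f 14 3 20
f 21 20 7
f 14 20 21
f 4 21 26
f 21 7 27
f 26 27 9
f 21 27 26
f 4 26 30
f 26 9 33
f 30 33 10
f 26 33 30
f 5 31 19
f 31 10 32
f 19 32 6
f 31 32 19
f 3 15 39
f 15 5 40
f 39 40 12
f 15 40 39
f 7 20 36
f 20 3 35
f 36 35 11
f 20 35 36
f 9 27 28
f 27 7 24
f 28 24 8
f 27 24 28
f 10 33 29
f 33 9 25
f 29 25 2
f 33 25 29
f 44 43 46
f 44 46 45
f 46 43 47
f 46 47 45
f 47 43 48
f 47 48 45
f 48 43 49
f 48 49 45
f 49 43 50
f 49 50 45
f 50 43 51
f 50 51 45
f 51 43 52
f 51 52 45
f 52 43 44
f 52 44 45
f 54 53 57
f 54 57 55
f 55 57 58
f 55 58 56
f 57 53 59
f 57 59 58
f 58 59 60
f 58 60 56
f 59 53 61
f 59 61 60
f 60 61 62
f 60 62 56
f 61 53 63
f 61 63 62
f 62 63 64
f 62 64 56
f 63 53 65
f 63 65 64
f 64 65 66
f 64 66 56
f 65 53 67
f 65 67 66
f 66 67 68
f 66 68 56
f 67 53 69
f 67 69 68
f 68 69 70
f 68 70 56
f 69 53 71
f 69 71 70
f 70 71 72
f 70 72 56
f 71 53 73
f 71 73 72
f 72 73 74
f 72 74 56
f 73 53 75
f 73 75 74
f 74 75 76
f 74 76 56
f 75 53 77
f 75 77 76
f 76 77 78
f 76 78 56
f 77 53 79
f 77 79 78
f 78 79 80
f 78 80 56
f 79 53 81
f 79 81 80
f 80 81 82
f 80 82 56
f 81 53 83
f 81 83 82
f 82 83 84
f 82 84 56
f 83 53 85
f 83 85 84
f 84 85 86
f 84 86 56
f 85 53 54
f 85 54 86
f 86 54 55
f 86 55 56
f 88 90 87
f 91 88 87
f 87 90 89
f 89 91 87
f 88 94 90
f 92 88 91
f 92 94 88
f 90 94 89
f 93 91 89
f 89 94 93
f 93 92 91
f 94 92 93



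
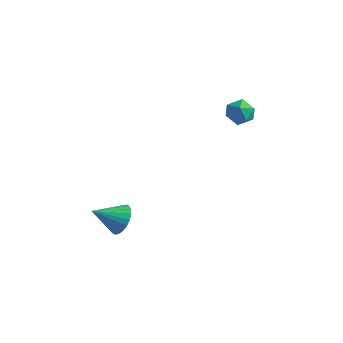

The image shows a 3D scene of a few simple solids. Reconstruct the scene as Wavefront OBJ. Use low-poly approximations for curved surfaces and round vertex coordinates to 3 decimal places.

v 0.995 4.414 3.626
v 1.438 3.969 3.148
v 0.382 3.371 4.032
v 0.825 2.926 3.554
v 1.151 3.276 4.181
v 1.53 3.921 3.93
v 0.29 3.419 3.25
v 0.669 4.064 2.999
v 1.002 3.354 2.916
v 1.534 3.265 3.492
v 0.286 4.075 3.688
v 0.818 3.986 4.264
v -2.534 -0.868 -2.674
v -1.816 -1.339 -2.482
v -3.426 -1.892 -1.846
v -1.824 -1.119 -2.219
v -1.94 -0.86 -2.025
v -2.147 -0.603 -1.929
v -2.413 -0.387 -1.948
v -2.697 -0.243 -2.076
v -2.956 -0.195 -2.296
v -3.151 -0.249 -2.573
v -3.252 -0.398 -2.866
v -3.244 -0.618 -3.129
v -3.128 -0.876 -3.323
v -2.921 -1.133 -3.418
v -2.656 -1.35 -3.4
v -2.371 -1.493 -3.272
v -2.112 -1.542 -3.052
v -1.917 -1.487 -2.774
f 1 12 6
f 1 6 2
f 1 2 8
f 1 8 11
f 1 11 12
f 2 6 10
f 6 12 5
f 12 11 3
f 11 8 7
f 8 2 9
f 4 10 5
f 4 5 3
f 4 3 7
f 4 7 9
f 4 9 10
f 5 10 6
f 3 5 12
f 7 3 11
f 9 7 8
f 10 9 2
f 14 13 16
f 14 16 15
f 16 13 17
f 16 17 15
f 17 13 18
f 17 18 15
f 18 13 19
f 18 19 15
f 19 13 20
f 19 20 15
f 20 13 21
f 20 21 15
f 21 13 22
f 21 22 15
f 22 13 23
f 22 23 15
f 23 13 24
f 23 24 15
f 24 13 25
f 24 25 15
f 25 13 26
f 25 26 15
f 26 13 27
f 26 27 15
f 27 13 28
f 27 28 15
f 28 13 29
f 28 29 15
f 29 13 30
f 29 30 15
f 30 13 14
f 30 14 15



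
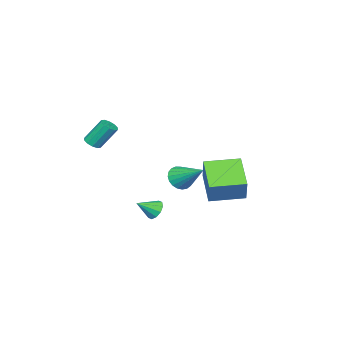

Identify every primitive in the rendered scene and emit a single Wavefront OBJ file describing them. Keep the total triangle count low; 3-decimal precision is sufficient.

v 0.077 -1.329 -0.312
v 0.63 -1.087 -0.806
v 0.283 0.329 0.732
v 0.361 -0.968 -0.942
v 0.043 -0.911 -0.97
v -0.269 -0.926 -0.883
v -0.522 -1.011 -0.698
v -0.671 -1.151 -0.447
v -0.69 -1.322 -0.172
v -0.578 -1.494 0.079
v -0.352 -1.637 0.262
v -0.052 -1.727 0.346
v 0.271 -1.749 0.316
v 0.559 -1.697 0.178
v 0.765 -1.582 -0.046
v 0.851 -1.423 -0.315
v 0.803 -1.248 -0.584
v -3.797 -0.449 -0.945
v -3.103 0.125 0.438
v -2.633 0.844 -2.066
v -1.939 1.419 -0.684
v -2.401 -1.819 -1.076
v -1.707 -1.244 0.306
v -1.237 -0.525 -2.198
v -0.543 0.049 -0.815
v 0.751 -2.424 -2.669
v 1.002 -2.672 -3.214
v 1.629 -2.936 -2.031
v 1.168 -2.312 -3.154
v 1.175 -1.994 -2.908
v 1.019 -1.841 -2.571
v 0.761 -1.91 -2.271
v 0.499 -2.176 -2.123
v 0.333 -2.537 -2.184
v 0.327 -2.855 -2.43
v 0.482 -3.008 -2.767
v 0.74 -2.938 -3.067
v 4.196 -3.581 2.854
v 4.68 -3.491 2.984
v 4.209 -2.768 4.236
v 3.724 -2.859 4.106
v 4.58 -3.25 2.808
v 4.109 -2.527 4.059
v 4.333 -3.135 2.649
v 3.862 -2.413 3.9
v 4.034 -3.192 2.568
v 3.562 -2.469 3.82
v 3.796 -3.396 2.597
v 3.325 -2.674 3.848
v 3.711 -3.672 2.724
v 3.24 -2.949 3.976
v 3.811 -3.913 2.901
v 3.34 -3.19 4.152
v 4.058 -4.027 3.06
v 3.587 -3.305 4.311
v 4.358 -3.971 3.14
v 3.886 -3.248 4.392
v 4.595 -3.766 3.112
v 4.124 -3.044 4.363
f 2 1 4
f 2 4 3
f 4 1 5
f 4 5 3
f 5 1 6
f 5 6 3
f 6 1 7
f 6 7 3
f 7 1 8
f 7 8 3
f 8 1 9
f 8 9 3
f 9 1 10
f 9 10 3
f 10 1 11
f 10 11 3
f 11 1 12
f 11 12 3
f 12 1 13
f 12 13 3
f 13 1 14
f 13 14 3
f 14 1 15
f 14 15 3
f 15 1 16
f 15 16 3
f 16 1 17
f 16 17 3
f 17 1 2
f 17 2 3
f 19 21 18
f 22 19 18
f 18 21 20
f 20 22 18
f 19 25 21
f 23 19 22
f 23 25 19
f 21 25 20
f 24 22 20
f 20 25 24
f 24 23 22
f 25 23 24
f 27 26 29
f 27 29 28
f 29 26 30
f 29 30 28
f 30 26 31
f 30 31 28
f 31 26 32
f 31 32 28
f 32 26 33
f 32 33 28
f 33 26 34
f 33 34 28
f 34 26 35
f 34 35 28
f 35 26 36
f 35 36 28
f 36 26 37
f 36 37 28
f 37 26 27
f 37 27 28
f 39 38 42
f 39 42 40
f 40 42 43
f 40 43 41
f 42 38 44
f 42 44 43
f 43 44 45
f 43 45 41
f 44 38 46
f 44 46 45
f 45 46 47
f 45 47 41
f 46 38 48
f 46 48 47
f 47 48 49
f 47 49 41
f 48 38 50
f 48 50 49
f 49 50 51
f 49 51 41
f 50 38 52
f 50 52 51
f 51 52 53
f 51 53 41
f 52 38 54
f 52 54 53
f 53 54 55
f 53 55 41
f 54 38 56
f 54 56 55
f 55 56 57
f 55 57 41
f 56 38 58
f 56 58 57
f 57 58 59
f 57 59 41
f 58 38 39
f 58 39 59
f 59 39 40
f 59 40 41



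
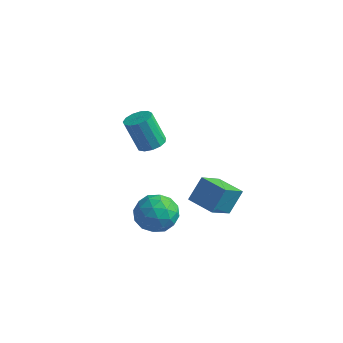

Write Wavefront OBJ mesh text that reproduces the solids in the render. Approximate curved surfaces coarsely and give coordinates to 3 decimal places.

v -0.053 0.912 2.566
v 0.384 1.434 2.801
v -0.251 1.23 4.43
v -0.687 0.708 4.194
v 0.038 1.615 2.689
v -0.597 1.412 4.318
v -0.336 1.573 2.538
v -0.971 1.369 4.167
v -0.62 1.321 2.396
v -1.255 1.117 4.024
v -0.724 0.939 2.307
v -1.359 0.735 3.936
v -0.615 0.548 2.301
v -1.25 0.345 3.93
v -0.327 0.273 2.379
v -0.962 0.069 4.007
v 0.048 0.201 2.516
v -0.587 -0.003 4.144
v 0.391 0.354 2.669
v -0.244 0.15 4.297
v 0.593 0.684 2.789
v -0.042 0.481 4.418
v 0.59 1.087 2.838
v -0.044 0.883 4.467
v 0.881 4.093 -3.191
v 0.773 2.716 -2.235
v 1.109 4.897 -2.005
v 1 3.519 -1.05
v 2.36 3.881 -3.33
v 2.251 2.503 -2.375
v 2.587 4.684 -2.145
v 2.479 3.307 -1.189
v -0.175 0.333 -1.633
v 0.744 0.963 -1.853
v 0.896 -0.983 -0.927
v 1.815 -0.353 -1.147
v 1.082 -0.027 -0.342
v 0.42 0.786 -0.779
v 1.22 -0.806 -2.001
v 0.558 0.007 -2.438
v 1.606 0.259 -2.08
v 1.521 0.741 -1.056
v 0.119 -0.761 -1.724
v 0.034 -0.279 -0.7
v 0.191 0.763 -1.806
v 1.449 -0.783 -0.974
v 1.019 -0.591 -0.502
v 1.559 -0.221 -0.631
v 0 0.659 -1.174
v 0.54 1.03 -1.304
v 0.739 0.448 -0.415
v 1.1 -1.05 -1.476
v 1.64 -0.679 -1.606
v 0.081 0.201 -2.149
v 0.621 0.571 -2.278
v 0.901 -0.468 -2.365
v 1.237 0.72 -2.068
v 1.867 -0.053 -1.653
v 1.517 -0.32 -2.155
v 1.128 0.158 -2.412
v 1.187 1.003 -1.466
v 1.817 0.23 -1.05
v 1.386 0.421 -0.578
v 0.997 0.899 -0.835
v 1.694 0.589 -1.599
v -0.177 -0.25 -1.73
v 0.453 -1.023 -1.314
v 0.643 -0.919 -1.945
v 0.254 -0.441 -2.202
v -0.227 0.033 -1.127
v 0.403 -0.74 -0.712
v 0.512 -0.178 -0.368
v 0.123 0.3 -0.625
v -0.054 -0.609 -1.181
f 2 1 5
f 2 5 3
f 3 5 6
f 3 6 4
f 5 1 7
f 5 7 6
f 6 7 8
f 6 8 4
f 7 1 9
f 7 9 8
f 8 9 10
f 8 10 4
f 9 1 11
f 9 11 10
f 10 11 12
f 10 12 4
f 11 1 13
f 11 13 12
f 12 13 14
f 12 14 4
f 13 1 15
f 13 15 14
f 14 15 16
f 14 16 4
f 15 1 17
f 15 17 16
f 16 17 18
f 16 18 4
f 17 1 19
f 17 19 18
f 18 19 20
f 18 20 4
f 19 1 21
f 19 21 20
f 20 21 22
f 20 22 4
f 21 1 23
f 21 23 22
f 22 23 24
f 22 24 4
f 23 1 2
f 23 2 24
f 24 2 3
f 24 3 4
f 26 28 25
f 29 26 25
f 25 28 27
f 27 29 25
f 26 32 28
f 30 26 29
f 30 32 26
f 28 32 27
f 31 29 27
f 27 32 31
f 31 30 29
f 32 30 31
f 33 70 49
f 70 44 73
f 49 73 38
f 70 73 49
f 33 49 45
f 49 38 50
f 45 50 34
f 49 50 45
f 33 45 54
f 45 34 55
f 54 55 40
f 45 55 54
f 33 54 66
f 54 40 69
f 66 69 43
f 54 69 66
f 33 66 70
f 66 43 74
f 70 74 44
f 66 74 70
f 34 50 61
f 50 38 64
f 61 64 42
f 50 64 61
f 38 73 51
f 73 44 72
f 51 72 37
f 73 72 51
f 44 74 71
f 74 43 67
f 71 67 35
f 74 67 71
f 43 69 68
f 69 40 56
f 68 56 39
f 69 56 68
f 40 55 60
f 55 34 57
f 60 57 41
f 55 57 60
f 36 62 48
f 62 42 63
f 48 63 37
f 62 63 48
f 36 48 46
f 48 37 47
f 46 47 35
f 48 47 46
f 36 46 53
f 46 35 52
f 53 52 39
f 46 52 53
f 36 53 58
f 53 39 59
f 58 59 41
f 53 59 58
f 36 58 62
f 58 41 65
f 62 65 42
f 58 65 62
f 37 63 51
f 63 42 64
f 51 64 38
f 63 64 51
f 35 47 71
f 47 37 72
f 71 72 44
f 47 72 71
f 39 52 68
f 52 35 67
f 68 67 43
f 52 67 68
f 41 59 60
f 59 39 56
f 60 56 40
f 59 56 60
f 42 65 61
f 65 41 57
f 61 57 34
f 65 57 61



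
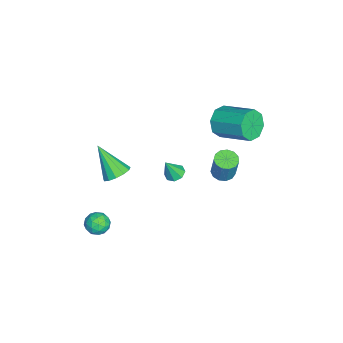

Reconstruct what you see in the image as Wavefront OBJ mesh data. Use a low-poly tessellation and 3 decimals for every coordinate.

v 0.9 -2.981 -0.029
v 1.35 -2.545 0.485
v 0.16 -4.079 1.549
v 0.95 -2.328 0.448
v 0.534 -2.319 0.26
v 0.234 -2.519 -0.02
v 0.146 -2.866 -0.302
v 0.297 -3.25 -0.499
v 0.639 -3.548 -0.546
v 1.064 -3.666 -0.429
v 1.437 -3.567 -0.185
v 1.639 -3.281 0.108
v 1.607 -2.901 0.358
v 2.141 -3.637 -2.362
v 2.657 -3.465 -1.866
v 2.983 -4.055 -3.094
v 3.499 -3.883 -2.598
v 3.025 -4.429 -2.461
v 2.504 -4.171 -2.009
v 3.136 -3.349 -2.951
v 2.615 -3.091 -2.499
v 3.272 -3.287 -2.23
v 3.203 -3.955 -1.928
v 2.437 -3.565 -3.032
v 2.368 -4.233 -2.73
v 2.325 -3.514 -2.05
v 3.315 -4.006 -2.91
v 3.036 -4.327 -2.83
v 3.339 -4.226 -2.538
v 2.235 -3.929 -2.134
v 2.539 -3.828 -1.843
v 2.755 -4.395 -2.192
v 3.101 -3.692 -3.117
v 3.405 -3.591 -2.826
v 2.301 -3.294 -2.422
v 2.604 -3.193 -2.13
v 2.885 -3.125 -2.768
v 2.99 -3.309 -1.972
v 3.485 -3.555 -2.402
v 3.271 -3.241 -2.61
v 2.965 -3.089 -2.344
v 2.95 -3.701 -1.795
v 3.444 -3.947 -2.225
v 3.166 -4.268 -2.144
v 2.86 -4.116 -1.879
v 3.311 -3.597 -2.009
v 2.196 -3.573 -2.735
v 2.69 -3.819 -3.165
v 2.78 -3.404 -3.081
v 2.474 -3.252 -2.816
v 2.155 -3.965 -2.558
v 2.65 -4.211 -2.988
v 2.675 -4.431 -2.616
v 2.369 -4.279 -2.35
v 2.329 -3.923 -2.951
v 2.138 2.664 2.208
v 2.505 3.159 2.036
v 2.949 3.352 3.54
v 2.582 2.856 3.712
v 2.18 3.295 2.115
v 2.625 3.488 3.618
v 1.842 3.231 2.223
v 2.287 3.424 3.727
v 1.598 2.987 2.326
v 2.043 3.18 3.83
v 1.525 2.64 2.392
v 1.97 2.833 3.896
v 1.647 2.3 2.4
v 2.091 2.493 3.904
v 1.924 2.076 2.346
v 2.369 2.269 3.85
v 2.27 2.039 2.249
v 2.714 2.231 3.753
v 2.573 2.199 2.139
v 3.017 2.392 3.643
v 2.738 2.508 2.051
v 3.183 2.7 3.555
v 2.713 2.865 2.012
v 3.157 3.058 3.516
v -2.653 2.115 1.642
v -2 2.093 0.911
v -1.095 3.782 1.666
v -1.747 3.805 2.398
v -2.609 2.495 0.74
v -1.704 4.185 1.495
v -3.244 2.676 1.098
v -2.338 4.365 1.853
v -3.532 2.528 1.774
v -2.626 4.217 2.529
v -3.305 2.138 2.374
v -2.4 3.827 3.129
v -2.696 1.735 2.545
v -1.791 3.425 3.3
v -2.062 1.555 2.187
v -1.156 3.244 2.942
v -1.774 1.703 1.511
v -0.868 3.392 2.266
v -3.538 -0.499 -4.243
v -3.114 -0.049 -4.191
v -3.182 -0.981 -2.977
v -3.538 0.08 -4.022
v -3.962 -0.129 -3.982
v -4.138 -0.555 -4.095
v -3.962 -0.949 -4.295
v -3.538 -1.078 -4.463
v -3.114 -0.869 -4.503
v -2.939 -0.442 -4.39
f 2 1 4
f 2 4 3
f 4 1 5
f 4 5 3
f 5 1 6
f 5 6 3
f 6 1 7
f 6 7 3
f 7 1 8
f 7 8 3
f 8 1 9
f 8 9 3
f 9 1 10
f 9 10 3
f 10 1 11
f 10 11 3
f 11 1 12
f 11 12 3
f 12 1 13
f 12 13 3
f 13 1 2
f 13 2 3
f 14 51 30
f 51 25 54
f 30 54 19
f 51 54 30
f 14 30 26
f 30 19 31
f 26 31 15
f 30 31 26
f 14 26 35
f 26 15 36
f 35 36 21
f 26 36 35
f 14 35 47
f 35 21 50
f 47 50 24
f 35 50 47
f 14 47 51
f 47 24 55
f 51 55 25
f 47 55 51
f 15 31 42
f 31 19 45
f 42 45 23
f 31 45 42
f 19 54 32
f 54 25 53
f 32 53 18
f 54 53 32
f 25 55 52
f 55 24 48
f 52 48 16
f 55 48 52
f 24 50 49
f 50 21 37
f 49 37 20
f 50 37 49
f 21 36 41
f 36 15 38
f 41 38 22
f 36 38 41
f 17 43 29
f 43 23 44
f 29 44 18
f 43 44 29
f 17 29 27
f 29 18 28
f 27 28 16
f 29 28 27
f 17 27 34
f 27 16 33
f 34 33 20
f 27 33 34
f 17 34 39
f 34 20 40
f 39 40 22
f 34 40 39
f 17 39 43
f 39 22 46
f 43 46 23
f 39 46 43
f 18 44 32
f 44 23 45
f 32 45 19
f 44 45 32
f 16 28 52
f 28 18 53
f 52 53 25
f 28 53 52
f 20 33 49
f 33 16 48
f 49 48 24
f 33 48 49
f 22 40 41
f 40 20 37
f 41 37 21
f 40 37 41
f 23 46 42
f 46 22 38
f 42 38 15
f 46 38 42
f 57 56 60
f 57 60 58
f 58 60 61
f 58 61 59
f 60 56 62
f 60 62 61
f 61 62 63
f 61 63 59
f 62 56 64
f 62 64 63
f 63 64 65
f 63 65 59
f 64 56 66
f 64 66 65
f 65 66 67
f 65 67 59
f 66 56 68
f 66 68 67
f 67 68 69
f 67 69 59
f 68 56 70
f 68 70 69
f 69 70 71
f 69 71 59
f 70 56 72
f 70 72 71
f 71 72 73
f 71 73 59
f 72 56 74
f 72 74 73
f 73 74 75
f 73 75 59
f 74 56 76
f 74 76 75
f 75 76 77
f 75 77 59
f 76 56 78
f 76 78 77
f 77 78 79
f 77 79 59
f 78 56 57
f 78 57 79
f 79 57 58
f 79 58 59
f 81 80 84
f 81 84 82
f 82 84 85
f 82 85 83
f 84 80 86
f 84 86 85
f 85 86 87
f 85 87 83
f 86 80 88
f 86 88 87
f 87 88 89
f 87 89 83
f 88 80 90
f 88 90 89
f 89 90 91
f 89 91 83
f 90 80 92
f 90 92 91
f 91 92 93
f 91 93 83
f 92 80 94
f 92 94 93
f 93 94 95
f 93 95 83
f 94 80 96
f 94 96 95
f 95 96 97
f 95 97 83
f 96 80 81
f 96 81 97
f 97 81 82
f 97 82 83
f 99 98 101
f 99 101 100
f 101 98 102
f 101 102 100
f 102 98 103
f 102 103 100
f 103 98 104
f 103 104 100
f 104 98 105
f 104 105 100
f 105 98 106
f 105 106 100
f 106 98 107
f 106 107 100
f 107 98 99
f 107 99 100



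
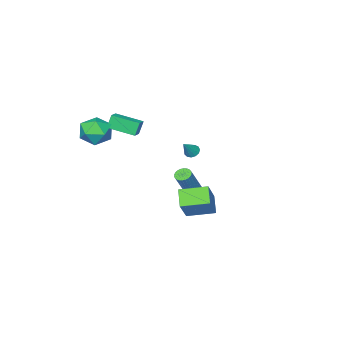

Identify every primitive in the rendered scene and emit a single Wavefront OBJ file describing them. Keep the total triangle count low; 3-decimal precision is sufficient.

v -2.469 -2.507 -2.394
v -2.076 -2.485 -2.733
v -1.631 -2.313 -1.406
v -2.174 -2.211 -2.703
v -2.367 -2.031 -2.575
v -2.592 -2.002 -2.389
v -2.778 -2.134 -2.205
v -2.866 -2.384 -2.081
v -2.828 -2.673 -2.056
v -2.677 -2.91 -2.138
v -2.459 -3.019 -2.301
v -2.245 -2.966 -2.494
v -2.102 -2.767 -2.655
v 2.702 3.264 -3.412
v 2.149 2.439 -2.62
v 1.461 4.397 -3.098
v 0.907 3.572 -2.307
v 3.793 4.028 -1.853
v 3.239 3.203 -1.062
v 2.551 5.161 -1.54
v 1.998 4.336 -0.748
v -1.245 -0.829 -4.642
v -0.775 -0.899 -4.897
v 0.296 -0.641 -2.993
v -0.175 -0.571 -2.738
v -0.799 -0.691 -4.912
v 0.272 -0.432 -3.008
v -0.891 -0.503 -4.886
v 0.18 -0.245 -2.981
v -1.037 -0.365 -4.822
v 0.034 -0.107 -2.918
v -1.214 -0.297 -4.732
v -0.144 -0.039 -2.827
v -1.397 -0.311 -4.627
v -0.326 -0.053 -2.723
v -1.556 -0.404 -4.525
v -0.486 -0.145 -2.621
v -1.668 -0.561 -4.441
v -0.598 -0.303 -2.536
v -1.716 -0.759 -4.387
v -0.645 -0.501 -2.483
v -1.692 -0.968 -4.372
v -0.621 -0.709 -2.468
v -1.6 -1.155 -4.399
v -0.529 -0.897 -2.494
v -1.454 -1.293 -4.462
v -0.383 -1.035 -2.558
v -1.276 -1.361 -4.553
v -0.206 -1.103 -2.648
v -1.094 -1.347 -4.657
v -0.023 -1.089 -2.753
v -0.934 -1.255 -4.759
v 0.136 -0.996 -2.855
v -0.822 -1.097 -4.844
v 0.248 -0.839 -2.939
v 3.358 -2.852 0.5
v 4.087 -2.475 1.269
v 3.833 -4.565 0.891
v 4.562 -4.188 1.66
v 3.455 -4.085 1.836
v 3.162 -3.026 1.594
v 4.758 -4.014 0.566
v 4.465 -2.955 0.324
v 4.952 -3.193 1.31
v 4.147 -3.236 2.095
v 3.773 -3.804 0.065
v 2.968 -3.847 0.85
v 2.872 -3.498 1.178
v 2.519 -3.495 2.092
v 1.967 -2.007 0.824
v 1.614 -2.004 1.739
v 3.506 -3.056 1.421
v 3.153 -3.053 2.336
v 2.601 -1.565 1.068
v 2.248 -1.562 1.982
f 2 1 4
f 2 4 3
f 4 1 5
f 4 5 3
f 5 1 6
f 5 6 3
f 6 1 7
f 6 7 3
f 7 1 8
f 7 8 3
f 8 1 9
f 8 9 3
f 9 1 10
f 9 10 3
f 10 1 11
f 10 11 3
f 11 1 12
f 11 12 3
f 12 1 13
f 12 13 3
f 13 1 2
f 13 2 3
f 15 17 14
f 18 15 14
f 14 17 16
f 16 18 14
f 15 21 17
f 19 15 18
f 19 21 15
f 17 21 16
f 20 18 16
f 16 21 20
f 20 19 18
f 21 19 20
f 23 22 26
f 23 26 24
f 24 26 27
f 24 27 25
f 26 22 28
f 26 28 27
f 27 28 29
f 27 29 25
f 28 22 30
f 28 30 29
f 29 30 31
f 29 31 25
f 30 22 32
f 30 32 31
f 31 32 33
f 31 33 25
f 32 22 34
f 32 34 33
f 33 34 35
f 33 35 25
f 34 22 36
f 34 36 35
f 35 36 37
f 35 37 25
f 36 22 38
f 36 38 37
f 37 38 39
f 37 39 25
f 38 22 40
f 38 40 39
f 39 40 41
f 39 41 25
f 40 22 42
f 40 42 41
f 41 42 43
f 41 43 25
f 42 22 44
f 42 44 43
f 43 44 45
f 43 45 25
f 44 22 46
f 44 46 45
f 45 46 47
f 45 47 25
f 46 22 48
f 46 48 47
f 47 48 49
f 47 49 25
f 48 22 50
f 48 50 49
f 49 50 51
f 49 51 25
f 50 22 52
f 50 52 51
f 51 52 53
f 51 53 25
f 52 22 54
f 52 54 53
f 53 54 55
f 53 55 25
f 54 22 23
f 54 23 55
f 55 23 24
f 55 24 25
f 56 67 61
f 56 61 57
f 56 57 63
f 56 63 66
f 56 66 67
f 57 61 65
f 61 67 60
f 67 66 58
f 66 63 62
f 63 57 64
f 59 65 60
f 59 60 58
f 59 58 62
f 59 62 64
f 59 64 65
f 60 65 61
f 58 60 67
f 62 58 66
f 64 62 63
f 65 64 57
f 69 71 68
f 72 69 68
f 68 71 70
f 70 72 68
f 69 75 71
f 73 69 72
f 73 75 69
f 71 75 70
f 74 72 70
f 70 75 74
f 74 73 72
f 75 73 74



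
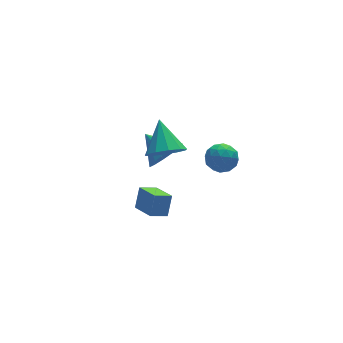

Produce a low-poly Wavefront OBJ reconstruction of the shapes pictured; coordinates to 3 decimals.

v -2.22 1.053 -1.697
v -1.659 1.596 -2.183
v -2.68 2.167 -0.983
v -2.107 1.578 -2.443
v -2.591 1.394 -2.467
v -2.957 1.101 -2.246
v -3.089 0.793 -1.85
v -2.946 0.568 -1.406
v -2.572 0.497 -1.054
v -2.086 0.602 -0.906
v -1.643 0.851 -1.009
v -1.384 1.164 -1.331
v -1.389 1.442 -1.768
v -4.115 -1.517 -2.823
v -3.748 -1.152 -1.933
v -4.262 -0.311 -3.257
v -3.895 0.054 -2.367
v -3.345 -1.534 -3.133
v -2.978 -1.169 -2.243
v -3.492 -0.328 -3.567
v -3.125 0.037 -2.677
v -2.887 -0.395 -0.036
v -2.26 -0.049 -0.565
v -2.633 0.815 1.056
v -2.742 0.176 -0.703
v -3.28 0.184 -0.586
v -3.667 -0.03 -0.26
v -3.757 -0.383 0.152
v -3.514 -0.741 0.492
v -3.032 -0.967 0.63
v -2.494 -0.974 0.514
v -2.107 -0.76 0.187
v -2.017 -0.407 -0.225
v -1.862 -3.548 2.755
v -1.475 -3.844 2.231
v -2.805 -4.096 2.369
v -2.418 -4.392 1.845
v -2.31 -4.589 2.523
v -1.728 -4.251 2.762
v -2.552 -3.689 1.838
v -1.97 -3.351 2.077
v -1.902 -3.931 1.664
v -1.753 -4.487 2.088
v -2.527 -3.453 2.512
v -2.378 -4.009 2.936
v -1.586 -3.648 2.527
v -2.694 -4.292 2.073
v -2.631 -4.408 2.472
v -2.404 -4.582 2.164
v -1.734 -3.887 2.839
v -1.507 -4.061 2.531
v -1.998 -4.499 2.703
v -2.773 -3.879 2.069
v -2.546 -4.053 1.761
v -1.876 -3.358 2.436
v -1.649 -3.532 2.128
v -2.282 -3.441 1.897
v -1.61 -3.873 1.886
v -2.164 -4.195 1.659
v -2.243 -3.782 1.655
v -1.9 -3.583 1.795
v -1.522 -4.2 2.135
v -2.076 -4.522 1.908
v -2.013 -4.638 2.307
v -1.67 -4.439 2.447
v -1.773 -4.251 1.801
v -2.204 -3.418 2.692
v -2.758 -3.74 2.465
v -2.61 -3.501 2.153
v -2.267 -3.302 2.293
v -2.116 -3.745 2.941
v -2.67 -4.067 2.714
v -2.38 -4.357 2.805
v -2.037 -4.158 2.945
v -2.507 -3.689 2.799
f 2 1 4
f 2 4 3
f 4 1 5
f 4 5 3
f 5 1 6
f 5 6 3
f 6 1 7
f 6 7 3
f 7 1 8
f 7 8 3
f 8 1 9
f 8 9 3
f 9 1 10
f 9 10 3
f 10 1 11
f 10 11 3
f 11 1 12
f 11 12 3
f 12 1 13
f 12 13 3
f 13 1 2
f 13 2 3
f 15 17 14
f 18 15 14
f 14 17 16
f 16 18 14
f 15 21 17
f 19 15 18
f 19 21 15
f 17 21 16
f 20 18 16
f 16 21 20
f 20 19 18
f 21 19 20
f 23 22 25
f 23 25 24
f 25 22 26
f 25 26 24
f 26 22 27
f 26 27 24
f 27 22 28
f 27 28 24
f 28 22 29
f 28 29 24
f 29 22 30
f 29 30 24
f 30 22 31
f 30 31 24
f 31 22 32
f 31 32 24
f 32 22 33
f 32 33 24
f 33 22 23
f 33 23 24
f 34 71 50
f 71 45 74
f 50 74 39
f 71 74 50
f 34 50 46
f 50 39 51
f 46 51 35
f 50 51 46
f 34 46 55
f 46 35 56
f 55 56 41
f 46 56 55
f 34 55 67
f 55 41 70
f 67 70 44
f 55 70 67
f 34 67 71
f 67 44 75
f 71 75 45
f 67 75 71
f 35 51 62
f 51 39 65
f 62 65 43
f 51 65 62
f 39 74 52
f 74 45 73
f 52 73 38
f 74 73 52
f 45 75 72
f 75 44 68
f 72 68 36
f 75 68 72
f 44 70 69
f 70 41 57
f 69 57 40
f 70 57 69
f 41 56 61
f 56 35 58
f 61 58 42
f 56 58 61
f 37 63 49
f 63 43 64
f 49 64 38
f 63 64 49
f 37 49 47
f 49 38 48
f 47 48 36
f 49 48 47
f 37 47 54
f 47 36 53
f 54 53 40
f 47 53 54
f 37 54 59
f 54 40 60
f 59 60 42
f 54 60 59
f 37 59 63
f 59 42 66
f 63 66 43
f 59 66 63
f 38 64 52
f 64 43 65
f 52 65 39
f 64 65 52
f 36 48 72
f 48 38 73
f 72 73 45
f 48 73 72
f 40 53 69
f 53 36 68
f 69 68 44
f 53 68 69
f 42 60 61
f 60 40 57
f 61 57 41
f 60 57 61
f 43 66 62
f 66 42 58
f 62 58 35
f 66 58 62



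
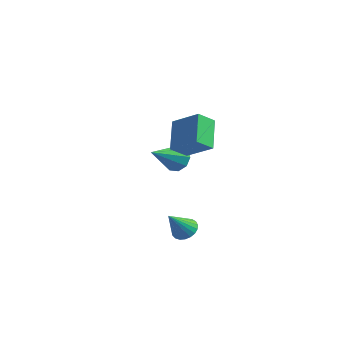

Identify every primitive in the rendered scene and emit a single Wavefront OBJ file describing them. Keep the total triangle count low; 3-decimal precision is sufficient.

v -2.947 4.073 -3.103
v -2.597 4.354 -2.553
v -3.193 2.607 -2.197
v -3.071 4.455 -2.517
v -3.487 4.377 -2.756
v -3.65 4.157 -3.156
v -3.485 3.898 -3.532
v -3.068 3.72 -3.707
v -2.595 3.707 -3.599
v -2.286 3.866 -3.259
v -2.287 4.121 -2.846
v 1.567 -1.425 -3.217
v 1.887 -1.823 -3.47
v 1.393 -2.235 -2.163
v 2.049 -1.7 -3.348
v 2.128 -1.529 -3.204
v 2.109 -1.34 -3.061
v 1.997 -1.166 -2.946
v 1.811 -1.037 -2.878
v 1.583 -0.975 -2.868
v 1.351 -0.99 -2.918
v 1.158 -1.081 -3.02
v 1.035 -1.231 -3.156
v 1.004 -1.415 -3.302
v 1.071 -1.601 -3.434
v 1.223 -1.756 -3.528
v 1.435 -1.854 -3.568
v 1.67 -1.878 -3.548
v -2.119 3.778 -0.917
v -2.418 3.051 -0.333
v -0.874 3.888 -0.144
v -1.173 3.16 0.441
v -1.427 2.72 -1.881
v -1.726 1.992 -1.296
v -0.182 2.829 -1.107
v -0.481 2.102 -0.523
f 2 1 4
f 2 4 3
f 4 1 5
f 4 5 3
f 5 1 6
f 5 6 3
f 6 1 7
f 6 7 3
f 7 1 8
f 7 8 3
f 8 1 9
f 8 9 3
f 9 1 10
f 9 10 3
f 10 1 11
f 10 11 3
f 11 1 2
f 11 2 3
f 13 12 15
f 13 15 14
f 15 12 16
f 15 16 14
f 16 12 17
f 16 17 14
f 17 12 18
f 17 18 14
f 18 12 19
f 18 19 14
f 19 12 20
f 19 20 14
f 20 12 21
f 20 21 14
f 21 12 22
f 21 22 14
f 22 12 23
f 22 23 14
f 23 12 24
f 23 24 14
f 24 12 25
f 24 25 14
f 25 12 26
f 25 26 14
f 26 12 27
f 26 27 14
f 27 12 28
f 27 28 14
f 28 12 13
f 28 13 14
f 30 32 29
f 33 30 29
f 29 32 31
f 31 33 29
f 30 36 32
f 34 30 33
f 34 36 30
f 32 36 31
f 35 33 31
f 31 36 35
f 35 34 33
f 36 34 35



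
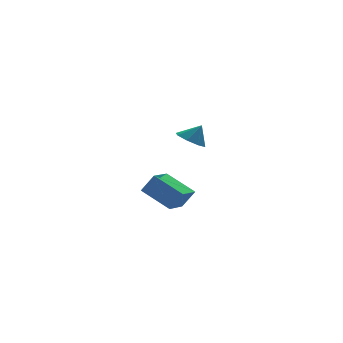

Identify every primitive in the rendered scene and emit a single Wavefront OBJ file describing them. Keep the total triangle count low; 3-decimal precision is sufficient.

v 2.092 2.985 1.185
v 2.767 2.36 0.745
v 2.768 2.935 2.295
v 2.959 3.112 0.663
v 2.642 3.79 0.886
v 2.004 3.996 1.285
v 1.417 3.61 1.625
v 1.225 2.858 1.708
v 1.541 2.18 1.484
v 2.18 1.974 1.086
v -3.255 -3.708 0.169
v -2.604 -3.976 1.273
v -2.105 -2.519 -0.221
v -1.453 -2.787 0.883
v -2.127 -5.133 -0.843
v -1.475 -5.401 0.261
v -0.976 -3.944 -1.233
v -0.325 -4.212 -0.129
f 2 1 4
f 2 4 3
f 4 1 5
f 4 5 3
f 5 1 6
f 5 6 3
f 6 1 7
f 6 7 3
f 7 1 8
f 7 8 3
f 8 1 9
f 8 9 3
f 9 1 10
f 9 10 3
f 10 1 2
f 10 2 3
f 12 14 11
f 15 12 11
f 11 14 13
f 13 15 11
f 12 18 14
f 16 12 15
f 16 18 12
f 14 18 13
f 17 15 13
f 13 18 17
f 17 16 15
f 18 16 17



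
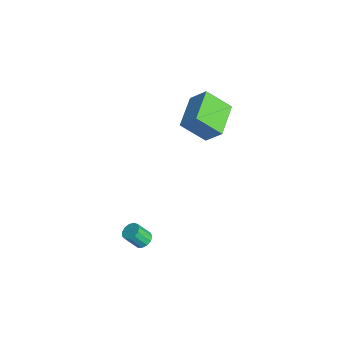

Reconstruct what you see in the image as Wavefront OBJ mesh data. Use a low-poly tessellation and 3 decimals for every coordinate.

v -3.882 2.157 2.466
v -4.33 0.838 3.698
v -3.232 2.886 3.483
v -3.68 1.567 4.715
v -2.02 1.113 2.025
v -2.468 -0.206 3.257
v -1.37 1.842 3.042
v -1.818 0.523 4.274
v -0.018 -2.843 -4.006
v 0.318 -3.232 -4.275
v 0.274 -3.926 -3.322
v -0.062 -3.537 -3.054
v 0.52 -3.028 -4.117
v 0.476 -3.723 -3.165
v 0.551 -2.766 -3.925
v 0.507 -3.461 -2.972
v 0.401 -2.528 -3.758
v 0.358 -3.223 -2.805
v 0.118 -2.39 -3.67
v 0.075 -3.085 -2.717
v -0.208 -2.396 -3.689
v -0.252 -3.091 -2.736
v -0.474 -2.543 -3.809
v -0.518 -3.238 -2.856
v -0.595 -2.785 -3.991
v -0.639 -3.48 -3.039
v -0.533 -3.046 -4.178
v -0.577 -3.741 -3.226
v -0.308 -3.242 -4.311
v -0.352 -3.937 -3.358
v 0.01 -3.311 -4.347
v -0.034 -4.006 -3.394
f 2 4 1
f 5 2 1
f 1 4 3
f 3 5 1
f 2 8 4
f 6 2 5
f 6 8 2
f 4 8 3
f 7 5 3
f 3 8 7
f 7 6 5
f 8 6 7
f 10 9 13
f 10 13 11
f 11 13 14
f 11 14 12
f 13 9 15
f 13 15 14
f 14 15 16
f 14 16 12
f 15 9 17
f 15 17 16
f 16 17 18
f 16 18 12
f 17 9 19
f 17 19 18
f 18 19 20
f 18 20 12
f 19 9 21
f 19 21 20
f 20 21 22
f 20 22 12
f 21 9 23
f 21 23 22
f 22 23 24
f 22 24 12
f 23 9 25
f 23 25 24
f 24 25 26
f 24 26 12
f 25 9 27
f 25 27 26
f 26 27 28
f 26 28 12
f 27 9 29
f 27 29 28
f 28 29 30
f 28 30 12
f 29 9 31
f 29 31 30
f 30 31 32
f 30 32 12
f 31 9 10
f 31 10 32
f 32 10 11
f 32 11 12



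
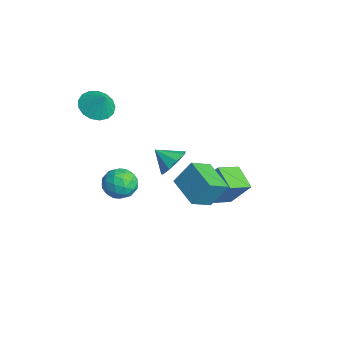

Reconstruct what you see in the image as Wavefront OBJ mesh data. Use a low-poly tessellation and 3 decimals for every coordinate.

v -0.137 -1.935 0.1
v 0.653 -2.184 -0.495
v 0.087 -3.316 0.975
v 0.877 -3.565 0.38
v 0.949 -2.772 1.018
v 0.811 -1.919 0.477
v -0.071 -3.581 0.003
v -0.209 -2.728 -0.538
v 0.694 -3.202 -0.555
v 1.324 -2.702 0.072
v -0.584 -2.798 0.408
v 0.046 -2.298 1.035
v 0.239 -1.938 -0.275
v 0.501 -3.562 0.755
v 0.544 -3.096 1.129
v 1.008 -3.242 0.78
v 0.331 -1.782 0.297
v 0.796 -1.929 -0.053
v 0.969 -2.275 0.836
v -0.056 -3.571 0.533
v 0.409 -3.718 0.183
v -0.268 -2.258 -0.3
v 0.196 -2.404 -0.649
v -0.229 -3.225 -0.356
v 0.727 -2.683 -0.66
v 0.858 -3.495 -0.145
v 0.301 -3.504 -0.366
v 0.22 -3.002 -0.685
v 1.097 -2.389 -0.291
v 1.229 -3.201 0.224
v 1.271 -2.735 0.599
v 1.19 -2.233 0.28
v 1.121 -2.987 -0.326
v -0.489 -2.299 0.256
v -0.357 -3.111 0.771
v -0.45 -3.267 0.2
v -0.531 -2.765 -0.119
v -0.118 -2.005 0.625
v 0.013 -2.817 1.14
v 0.52 -2.498 1.165
v 0.439 -1.996 0.846
v -0.381 -2.513 0.806
v -0.431 2.515 -3.418
v -1.832 2.321 -2.737
v -0.964 3.924 -4.114
v -2.366 3.731 -3.433
v 0.146 3.449 -1.967
v -1.256 3.256 -1.286
v -0.388 4.859 -2.663
v -1.789 4.665 -1.982
v 2.034 -0.394 1.094
v 2.208 0.508 2.441
v 1.637 0.78 0.36
v 1.812 1.682 1.706
v 3.868 -0.062 0.634
v 4.043 0.84 1.98
v 3.472 1.112 -0.101
v 3.646 2.014 1.246
v -0.07 0.336 0.732
v 0.637 0.341 1.411
v -0.79 -0.456 1.488
v 0.206 0.842 1.524
v -0.354 1.106 1.267
v -0.781 1.009 0.76
v -0.876 0.597 0.239
v -0.593 0.063 -0.051
v -0.066 -0.344 0.025
v 0.46 -0.433 0.432
v 0.737 -0.162 0.979
v -3.886 -2.654 3.376
v -3.393 -1.874 2.875
v -3.214 -2.406 4.424
v -3.794 -1.65 3.08
v -4.216 -1.657 3.353
v -4.563 -1.892 3.631
v -4.755 -2.302 3.85
v -4.747 -2.792 3.961
v -4.543 -3.25 3.938
v -4.188 -3.572 3.786
v -3.764 -3.683 3.54
v -3.368 -3.559 3.257
v -3.091 -3.227 3
v -2.996 -2.764 2.83
v -3.105 -2.275 2.785
f 1 38 17
f 38 12 41
f 17 41 6
f 38 41 17
f 1 17 13
f 17 6 18
f 13 18 2
f 17 18 13
f 1 13 22
f 13 2 23
f 22 23 8
f 13 23 22
f 1 22 34
f 22 8 37
f 34 37 11
f 22 37 34
f 1 34 38
f 34 11 42
f 38 42 12
f 34 42 38
f 2 18 29
f 18 6 32
f 29 32 10
f 18 32 29
f 6 41 19
f 41 12 40
f 19 40 5
f 41 40 19
f 12 42 39
f 42 11 35
f 39 35 3
f 42 35 39
f 11 37 36
f 37 8 24
f 36 24 7
f 37 24 36
f 8 23 28
f 23 2 25
f 28 25 9
f 23 25 28
f 4 30 16
f 30 10 31
f 16 31 5
f 30 31 16
f 4 16 14
f 16 5 15
f 14 15 3
f 16 15 14
f 4 14 21
f 14 3 20
f 21 20 7
f 14 20 21
f 4 21 26
f 21 7 27
f 26 27 9
f 21 27 26
f 4 26 30
f 26 9 33
f 30 33 10
f 26 33 30
f 5 31 19
f 31 10 32
f 19 32 6
f 31 32 19
f 3 15 39
f 15 5 40
f 39 40 12
f 15 40 39
f 7 20 36
f 20 3 35
f 36 35 11
f 20 35 36
f 9 27 28
f 27 7 24
f 28 24 8
f 27 24 28
f 10 33 29
f 33 9 25
f 29 25 2
f 33 25 29
f 44 46 43
f 47 44 43
f 43 46 45
f 45 47 43
f 44 50 46
f 48 44 47
f 48 50 44
f 46 50 45
f 49 47 45
f 45 50 49
f 49 48 47
f 50 48 49
f 52 54 51
f 55 52 51
f 51 54 53
f 53 55 51
f 52 58 54
f 56 52 55
f 56 58 52
f 54 58 53
f 57 55 53
f 53 58 57
f 57 56 55
f 58 56 57
f 60 59 62
f 60 62 61
f 62 59 63
f 62 63 61
f 63 59 64
f 63 64 61
f 64 59 65
f 64 65 61
f 65 59 66
f 65 66 61
f 66 59 67
f 66 67 61
f 67 59 68
f 67 68 61
f 68 59 69
f 68 69 61
f 69 59 60
f 69 60 61
f 71 70 73
f 71 73 72
f 73 70 74
f 73 74 72
f 74 70 75
f 74 75 72
f 75 70 76
f 75 76 72
f 76 70 77
f 76 77 72
f 77 70 78
f 77 78 72
f 78 70 79
f 78 79 72
f 79 70 80
f 79 80 72
f 80 70 81
f 80 81 72
f 81 70 82
f 81 82 72
f 82 70 83
f 82 83 72
f 83 70 84
f 83 84 72
f 84 70 71
f 84 71 72

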